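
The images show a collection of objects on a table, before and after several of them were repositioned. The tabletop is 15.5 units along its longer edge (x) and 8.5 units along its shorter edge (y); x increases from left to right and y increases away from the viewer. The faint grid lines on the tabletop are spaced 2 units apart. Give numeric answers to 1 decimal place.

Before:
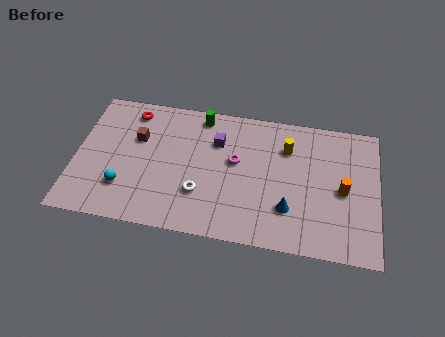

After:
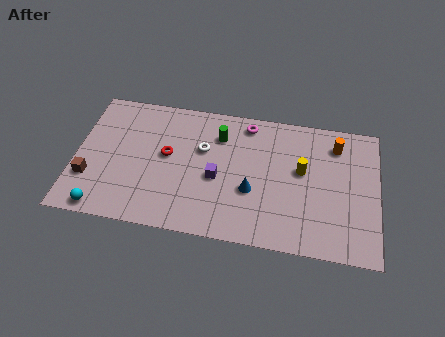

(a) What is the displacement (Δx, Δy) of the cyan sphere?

(-1.0, -1.5)

The cyan sphere was at about (2.6, 2.3) and moved to about (1.6, 0.8).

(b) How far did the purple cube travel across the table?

2.3

The purple cube was near (7.2, 6.0) before and (7.3, 3.7) after, so it travelled √(0.1² + 2.3²) ≈ 2.3 units.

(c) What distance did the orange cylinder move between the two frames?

2.8

From (13.7, 4.0) to (13.3, 6.8), the orange cylinder covered √(0.4² + 2.8²) ≈ 2.8 units.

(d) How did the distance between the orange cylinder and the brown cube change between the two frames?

+2.5

Before: roughly 10.7 units apart; after: 13.2. That's 2.5 units further apart.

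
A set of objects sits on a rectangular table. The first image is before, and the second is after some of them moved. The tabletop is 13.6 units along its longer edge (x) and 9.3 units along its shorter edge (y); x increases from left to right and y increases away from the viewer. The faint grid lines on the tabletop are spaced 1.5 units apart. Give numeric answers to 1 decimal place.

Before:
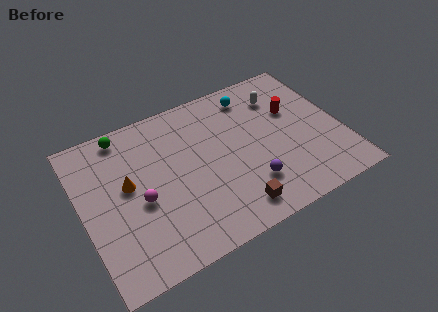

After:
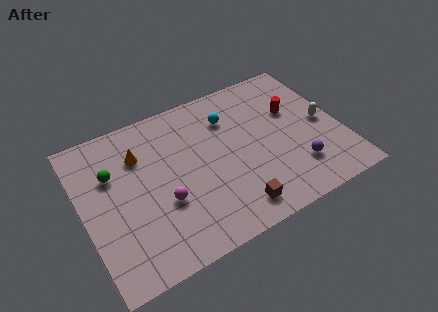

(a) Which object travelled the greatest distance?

the white capsule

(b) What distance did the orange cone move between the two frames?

1.7

The orange cone moved from about (2.4, 5.2) to (3.2, 6.7), a distance of √(0.8² + 1.5²) ≈ 1.7.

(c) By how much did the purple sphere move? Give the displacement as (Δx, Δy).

(2.5, -0.1)

From the two frames, the purple sphere sits at roughly (8.4, 2.4) before and (10.9, 2.3) after.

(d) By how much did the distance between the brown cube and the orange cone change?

+0.5

They were about 6.3 units apart before and 6.8 after — 0.5 units further apart.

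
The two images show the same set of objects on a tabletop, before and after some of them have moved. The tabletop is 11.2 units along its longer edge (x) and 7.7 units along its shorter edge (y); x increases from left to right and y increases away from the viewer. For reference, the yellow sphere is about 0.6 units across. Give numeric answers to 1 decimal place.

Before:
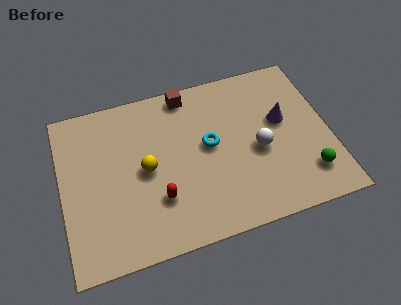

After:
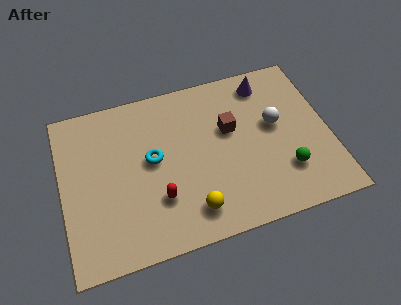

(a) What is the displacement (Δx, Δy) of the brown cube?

(1.6, -2.2)

From the two frames, the brown cube sits at roughly (5.5, 6.9) before and (7.1, 4.7) after.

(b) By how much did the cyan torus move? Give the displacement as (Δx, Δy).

(-2.4, 0.0)

From the two frames, the cyan torus sits at roughly (6.2, 4.2) before and (3.8, 4.2) after.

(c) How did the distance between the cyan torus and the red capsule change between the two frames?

-1.1

Before: roughly 3.0 units apart; after: 1.9. That's 1.1 units closer together.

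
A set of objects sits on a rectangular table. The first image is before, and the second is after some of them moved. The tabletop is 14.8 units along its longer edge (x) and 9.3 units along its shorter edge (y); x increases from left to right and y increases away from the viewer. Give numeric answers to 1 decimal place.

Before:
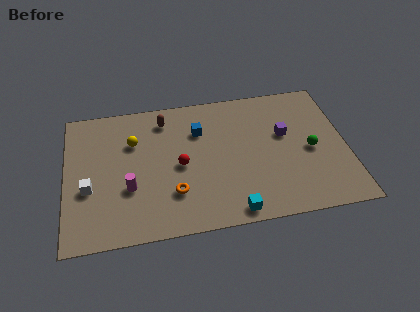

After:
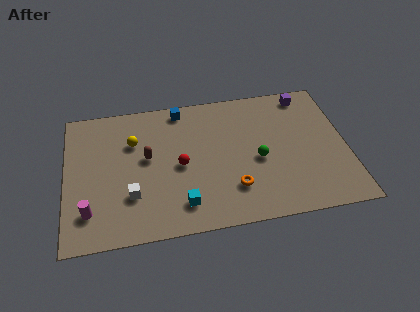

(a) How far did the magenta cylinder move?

2.4

From (3.3, 3.3) to (1.2, 2.1), the magenta cylinder covered √(2.1² + 1.2²) ≈ 2.4 units.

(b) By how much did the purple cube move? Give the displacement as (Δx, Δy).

(1.3, 2.6)

The purple cube was at about (11.6, 5.6) and moved to about (12.9, 8.2).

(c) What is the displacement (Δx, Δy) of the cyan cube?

(-2.6, 0.9)

From the two frames, the cyan cube sits at roughly (8.6, 0.9) before and (6.0, 1.8) after.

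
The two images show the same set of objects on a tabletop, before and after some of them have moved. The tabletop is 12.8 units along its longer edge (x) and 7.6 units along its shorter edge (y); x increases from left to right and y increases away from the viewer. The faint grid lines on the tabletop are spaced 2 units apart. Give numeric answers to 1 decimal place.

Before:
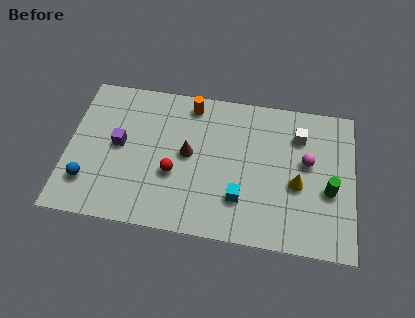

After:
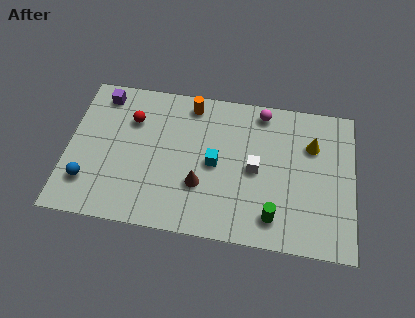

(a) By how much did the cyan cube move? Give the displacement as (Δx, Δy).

(-1.2, 1.6)

From the two frames, the cyan cube sits at roughly (7.8, 2.1) before and (6.6, 3.7) after.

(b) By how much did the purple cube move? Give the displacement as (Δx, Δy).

(-0.9, 2.5)

From the two frames, the purple cube sits at roughly (2.3, 4.0) before and (1.4, 6.5) after.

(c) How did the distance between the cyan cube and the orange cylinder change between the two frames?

-2.0

Before: roughly 5.1 units apart; after: 3.1. That's 2.0 units closer together.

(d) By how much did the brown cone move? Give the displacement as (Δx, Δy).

(0.6, -1.5)

From the two frames, the brown cone sits at roughly (5.4, 4.0) before and (6.0, 2.5) after.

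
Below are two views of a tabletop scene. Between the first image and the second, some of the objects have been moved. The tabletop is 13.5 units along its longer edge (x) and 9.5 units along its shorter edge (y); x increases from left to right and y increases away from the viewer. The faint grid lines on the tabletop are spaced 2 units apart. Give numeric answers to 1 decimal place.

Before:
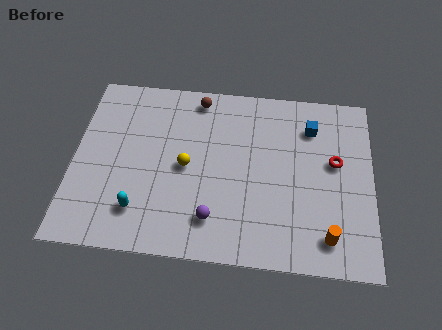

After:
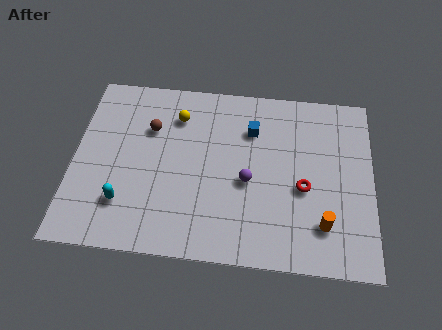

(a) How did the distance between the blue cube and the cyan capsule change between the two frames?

-2.0

The distance was about 9.2 in the first image and 7.2 in the second, so they moved 2.0 units closer together.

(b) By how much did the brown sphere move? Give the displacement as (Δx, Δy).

(-2.1, -1.9)

The brown sphere started near (5.5, 8.4) and ended near (3.4, 6.5).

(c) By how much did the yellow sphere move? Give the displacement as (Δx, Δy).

(-0.5, 2.7)

The yellow sphere was at about (5.1, 4.6) and moved to about (4.6, 7.3).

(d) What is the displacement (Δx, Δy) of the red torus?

(-1.4, -1.5)

The red torus was at about (11.8, 5.5) and moved to about (10.4, 4.0).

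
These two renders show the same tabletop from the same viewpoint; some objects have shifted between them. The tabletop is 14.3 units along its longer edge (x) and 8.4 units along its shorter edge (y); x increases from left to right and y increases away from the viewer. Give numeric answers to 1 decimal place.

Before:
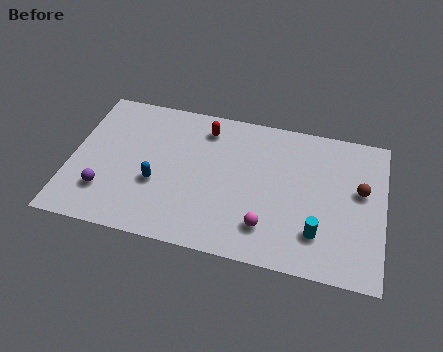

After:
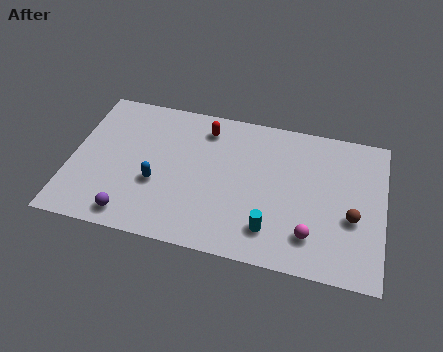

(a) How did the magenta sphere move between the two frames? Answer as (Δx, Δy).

(2.0, 0.0)

From the two frames, the magenta sphere sits at roughly (9.1, 1.9) before and (11.1, 1.9) after.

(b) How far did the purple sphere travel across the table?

1.7

From (1.7, 2.2) to (3.0, 1.1), the purple sphere covered √(1.3² + 1.1²) ≈ 1.7 units.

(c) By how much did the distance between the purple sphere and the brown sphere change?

-1.7

They were about 11.8 units apart before and 10.1 after — 1.7 units closer together.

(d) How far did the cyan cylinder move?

2.1

From (11.4, 2.1) to (9.3, 1.8), the cyan cylinder covered √(2.1² + 0.3²) ≈ 2.1 units.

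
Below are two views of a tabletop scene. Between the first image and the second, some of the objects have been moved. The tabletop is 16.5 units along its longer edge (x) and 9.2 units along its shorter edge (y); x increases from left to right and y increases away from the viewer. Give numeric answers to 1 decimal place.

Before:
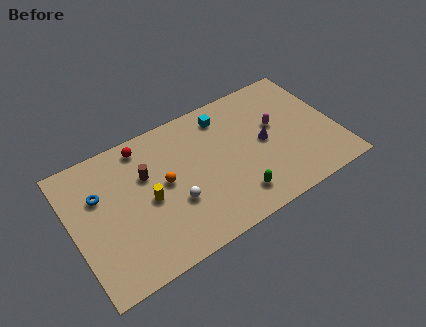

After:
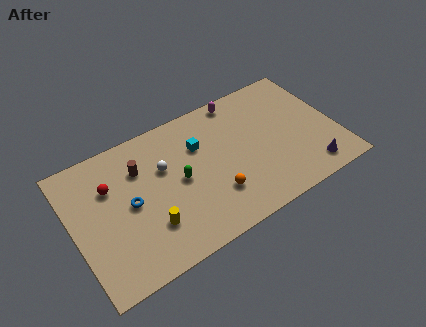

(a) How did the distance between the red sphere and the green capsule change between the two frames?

-3.5

The distance was about 7.9 in the first image and 4.4 in the second, so they moved 3.5 units closer together.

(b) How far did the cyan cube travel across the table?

2.2

The cyan cube was near (9.9, 7.6) before and (8.1, 6.3) after, so it travelled √(1.8² + 1.3²) ≈ 2.2 units.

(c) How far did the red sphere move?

2.9

The red sphere was near (4.8, 8.0) before and (2.5, 6.3) after, so it travelled √(2.3² + 1.7²) ≈ 2.9 units.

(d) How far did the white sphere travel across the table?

2.6

The white sphere moved from about (6.1, 3.3) to (5.8, 5.9), a distance of √(0.3² + 2.6²) ≈ 2.6.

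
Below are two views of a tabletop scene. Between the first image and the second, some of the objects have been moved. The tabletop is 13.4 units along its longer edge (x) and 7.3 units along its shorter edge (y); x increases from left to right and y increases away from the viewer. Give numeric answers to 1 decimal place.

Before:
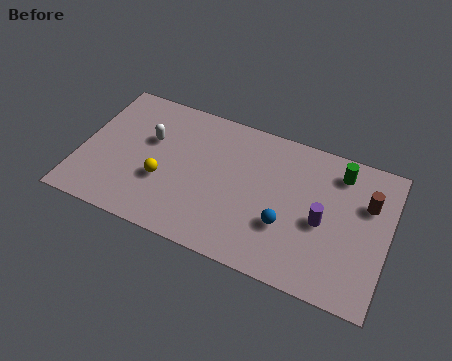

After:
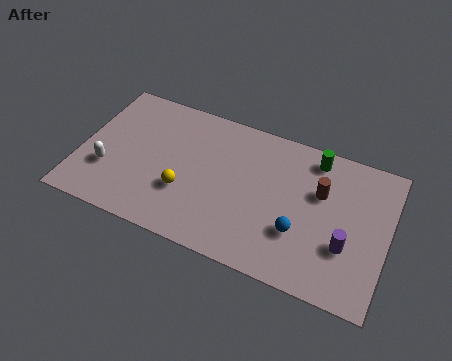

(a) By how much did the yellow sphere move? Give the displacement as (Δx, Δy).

(1.0, -0.2)

The yellow sphere was at about (3.7, 2.7) and moved to about (4.7, 2.5).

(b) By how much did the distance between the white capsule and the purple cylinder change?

+2.6

They were about 7.8 units apart before and 10.4 after — 2.6 units further apart.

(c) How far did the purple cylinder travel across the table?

1.4

From (10.6, 3.3) to (11.7, 2.5), the purple cylinder covered √(1.1² + 0.8²) ≈ 1.4 units.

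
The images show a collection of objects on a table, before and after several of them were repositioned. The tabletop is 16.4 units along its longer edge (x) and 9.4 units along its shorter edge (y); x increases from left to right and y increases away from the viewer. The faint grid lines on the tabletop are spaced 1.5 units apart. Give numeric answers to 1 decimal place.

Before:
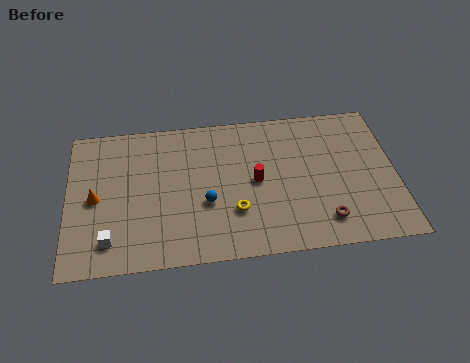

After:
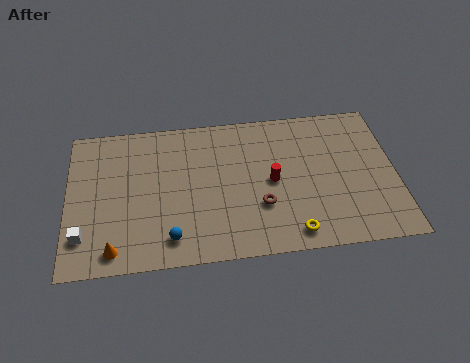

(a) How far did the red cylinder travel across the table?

0.8

The red cylinder was near (9.4, 4.7) before and (10.2, 4.6) after, so it travelled √(0.8² + 0.1²) ≈ 0.8 units.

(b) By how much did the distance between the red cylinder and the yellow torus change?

+1.4

The distance was about 2.1 in the first image and 3.5 in the second, so they moved 1.4 units further apart.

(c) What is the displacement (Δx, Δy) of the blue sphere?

(-1.8, -2.0)

From the two frames, the blue sphere sits at roughly (6.9, 3.6) before and (5.1, 1.6) after.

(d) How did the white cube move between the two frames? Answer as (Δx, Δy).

(-1.3, 0.4)

The white cube started near (2.1, 1.8) and ended near (0.8, 2.2).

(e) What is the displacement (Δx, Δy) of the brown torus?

(-3.1, 1.3)

The brown torus started near (12.7, 1.8) and ended near (9.6, 3.1).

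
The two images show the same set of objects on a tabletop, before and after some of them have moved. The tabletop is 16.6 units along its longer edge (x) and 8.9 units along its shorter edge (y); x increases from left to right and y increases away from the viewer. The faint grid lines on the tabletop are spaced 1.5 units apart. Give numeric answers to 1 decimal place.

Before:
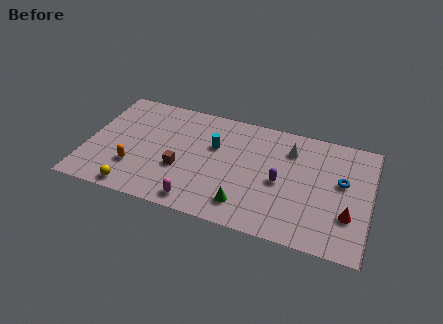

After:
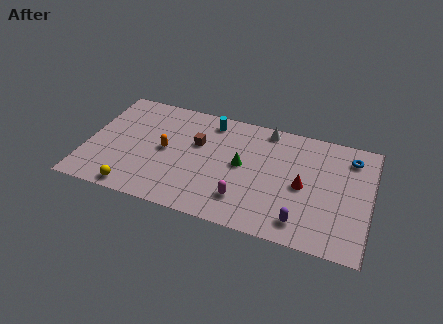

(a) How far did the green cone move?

3.0

From (9.5, 1.7) to (9.1, 4.7), the green cone covered √(0.4² + 3.0²) ≈ 3.0 units.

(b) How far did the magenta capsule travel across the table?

2.8

The magenta capsule moved from about (6.8, 1.1) to (9.4, 2.1), a distance of √(2.6² + 1.0²) ≈ 2.8.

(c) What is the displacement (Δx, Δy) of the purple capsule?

(1.4, -2.6)

From the two frames, the purple capsule sits at roughly (11.4, 4.1) before and (12.8, 1.5) after.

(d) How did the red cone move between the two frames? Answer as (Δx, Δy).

(-2.7, 1.4)

From the two frames, the red cone sits at roughly (15.4, 2.8) before and (12.7, 4.2) after.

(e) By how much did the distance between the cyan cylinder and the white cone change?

-1.2

They were about 4.5 units apart before and 3.3 after — 1.2 units closer together.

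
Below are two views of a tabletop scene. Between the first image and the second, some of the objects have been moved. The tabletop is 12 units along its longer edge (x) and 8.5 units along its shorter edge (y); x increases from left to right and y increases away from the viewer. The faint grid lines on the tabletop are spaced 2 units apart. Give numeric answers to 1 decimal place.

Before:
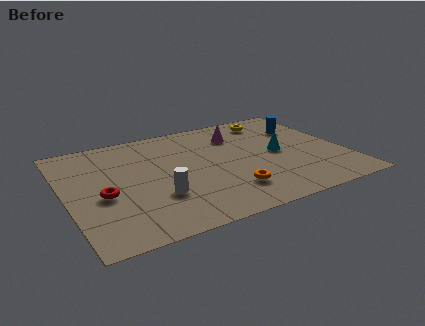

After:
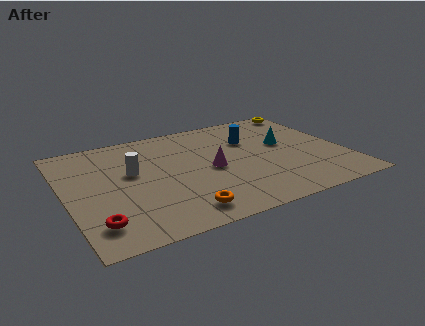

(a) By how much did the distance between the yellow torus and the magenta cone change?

+4.3

They were about 1.9 units apart before and 6.2 after — 4.3 units further apart.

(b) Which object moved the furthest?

the magenta cone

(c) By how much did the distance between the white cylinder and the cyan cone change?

+1.0

The distance was about 5.7 in the first image and 6.7 in the second, so they moved 1.0 units further apart.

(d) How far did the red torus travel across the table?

2.0

From (1.5, 3.6) to (1.0, 1.7), the red torus covered √(0.5² + 1.9²) ≈ 2.0 units.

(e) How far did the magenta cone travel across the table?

2.8

From (7.7, 6.4) to (6.2, 4.0), the magenta cone covered √(1.5² + 2.4²) ≈ 2.8 units.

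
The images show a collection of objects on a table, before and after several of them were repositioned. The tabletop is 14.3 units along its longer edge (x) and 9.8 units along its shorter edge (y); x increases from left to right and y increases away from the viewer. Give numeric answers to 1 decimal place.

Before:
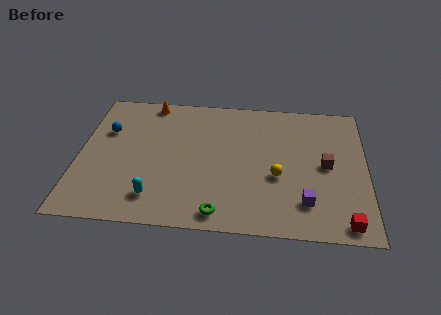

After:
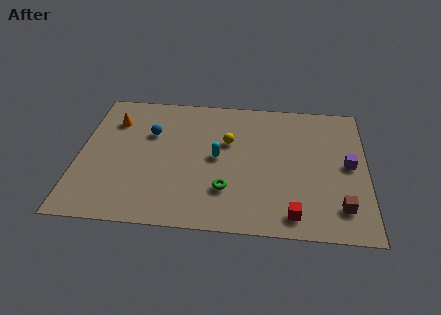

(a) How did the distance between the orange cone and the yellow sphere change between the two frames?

-2.3

The distance was about 8.2 in the first image and 5.9 in the second, so they moved 2.3 units closer together.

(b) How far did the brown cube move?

3.0

The brown cube was near (12.3, 4.9) before and (13.0, 2.0) after, so it travelled √(0.7² + 2.9²) ≈ 3.0 units.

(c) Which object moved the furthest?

the cyan capsule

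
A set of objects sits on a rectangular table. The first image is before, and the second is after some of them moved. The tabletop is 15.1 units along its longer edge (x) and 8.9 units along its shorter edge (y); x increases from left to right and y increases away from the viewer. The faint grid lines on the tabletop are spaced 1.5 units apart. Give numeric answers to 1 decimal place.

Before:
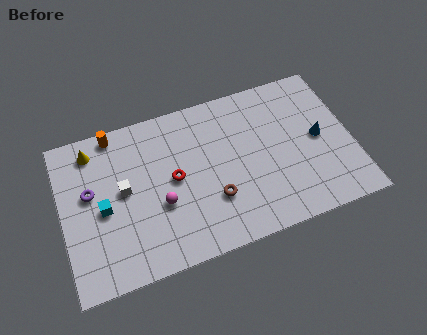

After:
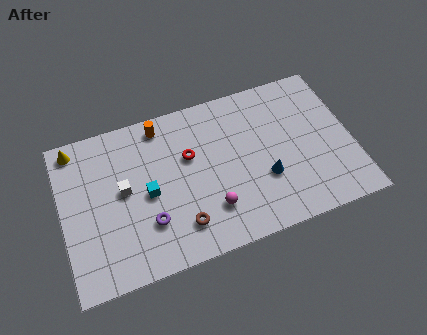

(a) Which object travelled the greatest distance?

the purple torus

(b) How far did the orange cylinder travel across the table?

2.4

From (3.0, 8.1) to (5.4, 7.8), the orange cylinder covered √(2.4² + 0.3²) ≈ 2.4 units.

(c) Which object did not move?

the white cube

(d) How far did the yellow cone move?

1.0

The yellow cone was near (1.8, 7.5) before and (0.9, 7.9) after, so it travelled √(0.9² + 0.4²) ≈ 1.0 units.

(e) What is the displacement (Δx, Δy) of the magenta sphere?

(2.5, -1.1)

The magenta sphere was at about (5.0, 3.4) and moved to about (7.5, 2.3).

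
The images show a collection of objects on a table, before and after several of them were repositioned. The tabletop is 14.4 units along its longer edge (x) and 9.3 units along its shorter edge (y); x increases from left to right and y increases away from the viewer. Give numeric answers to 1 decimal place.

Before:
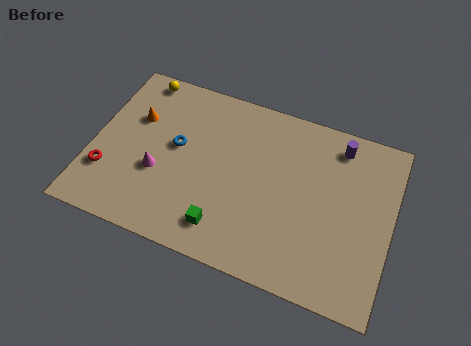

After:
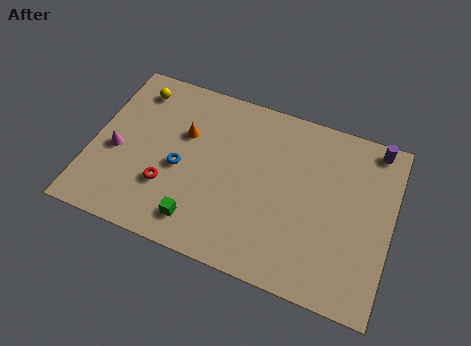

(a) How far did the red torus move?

2.9

From (0.9, 2.7) to (3.8, 2.9), the red torus covered √(2.9² + 0.2²) ≈ 2.9 units.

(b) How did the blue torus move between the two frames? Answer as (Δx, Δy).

(0.3, -1.1)

From the two frames, the blue torus sits at roughly (4.0, 5.2) before and (4.3, 4.1) after.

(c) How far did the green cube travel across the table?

1.2

From (6.7, 1.7) to (5.5, 1.6), the green cube covered √(1.2² + 0.1²) ≈ 1.2 units.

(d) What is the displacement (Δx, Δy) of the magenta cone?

(-2.1, 0.5)

The magenta cone was at about (3.3, 3.5) and moved to about (1.2, 4.0).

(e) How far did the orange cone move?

2.4

The orange cone was near (1.9, 6.1) before and (4.3, 6.0) after, so it travelled √(2.4² + 0.1²) ≈ 2.4 units.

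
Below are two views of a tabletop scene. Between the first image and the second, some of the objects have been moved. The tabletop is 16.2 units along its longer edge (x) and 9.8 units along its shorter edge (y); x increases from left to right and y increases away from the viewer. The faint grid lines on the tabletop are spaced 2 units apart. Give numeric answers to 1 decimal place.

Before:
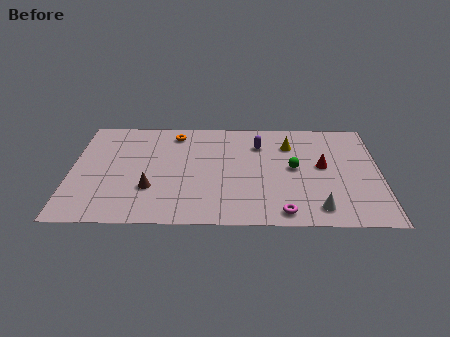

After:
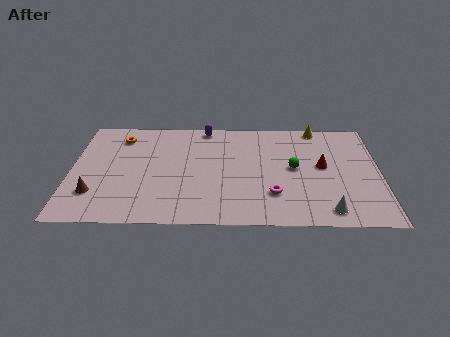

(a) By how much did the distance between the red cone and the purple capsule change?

+3.3

They were about 3.9 units apart before and 7.2 after — 3.3 units further apart.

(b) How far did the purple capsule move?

3.3

The purple capsule moved from about (9.9, 7.3) to (7.0, 8.9), a distance of √(2.9² + 1.6²) ≈ 3.3.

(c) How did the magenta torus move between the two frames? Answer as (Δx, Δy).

(-0.5, 1.6)

From the two frames, the magenta torus sits at roughly (11.1, 1.1) before and (10.6, 2.7) after.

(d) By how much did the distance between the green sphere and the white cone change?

+0.4

Before: roughly 3.8 units apart; after: 4.2. That's 0.4 units further apart.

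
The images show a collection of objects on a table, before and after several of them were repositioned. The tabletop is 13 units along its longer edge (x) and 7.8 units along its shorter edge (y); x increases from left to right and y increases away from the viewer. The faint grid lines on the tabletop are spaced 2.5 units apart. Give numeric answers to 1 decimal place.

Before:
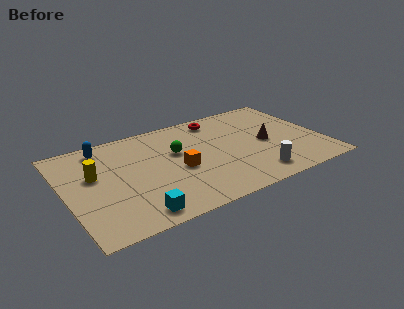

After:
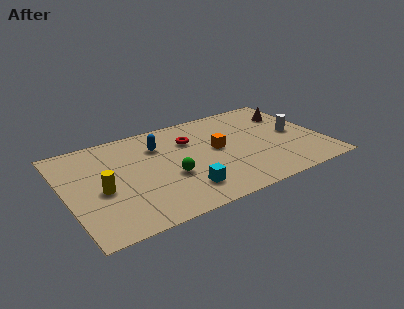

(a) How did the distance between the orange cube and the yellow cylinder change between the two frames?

+1.8

They were about 4.3 units apart before and 6.1 after — 1.8 units further apart.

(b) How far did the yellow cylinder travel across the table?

1.3

The yellow cylinder moved from about (1.5, 4.7) to (1.7, 3.4), a distance of √(0.2² + 1.3²) ≈ 1.3.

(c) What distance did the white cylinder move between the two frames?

3.6

The white cylinder was near (9.2, 1.3) before and (11.7, 3.9) after, so it travelled √(2.5² + 2.6²) ≈ 3.6 units.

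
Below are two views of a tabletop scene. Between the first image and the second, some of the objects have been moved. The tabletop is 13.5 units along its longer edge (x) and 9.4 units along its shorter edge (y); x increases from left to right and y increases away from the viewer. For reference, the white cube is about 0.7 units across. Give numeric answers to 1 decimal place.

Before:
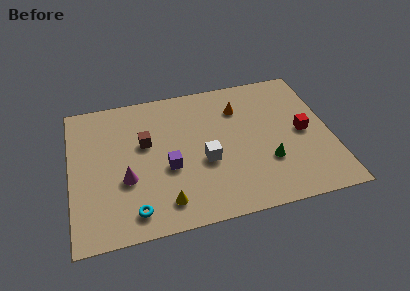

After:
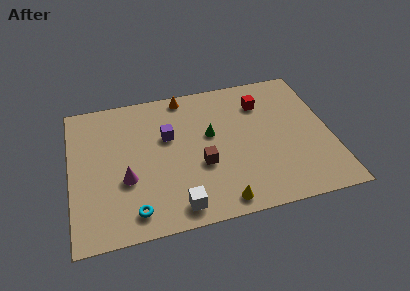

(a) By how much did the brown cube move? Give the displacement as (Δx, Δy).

(2.8, -2.1)

The brown cube started near (3.9, 5.7) and ended near (6.7, 3.6).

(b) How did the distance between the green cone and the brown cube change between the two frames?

-4.8

The distance was about 6.8 in the first image and 2.0 in the second, so they moved 4.8 units closer together.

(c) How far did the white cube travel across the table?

3.1

The white cube was near (6.9, 3.8) before and (5.3, 1.2) after, so it travelled √(1.6² + 2.6²) ≈ 3.1 units.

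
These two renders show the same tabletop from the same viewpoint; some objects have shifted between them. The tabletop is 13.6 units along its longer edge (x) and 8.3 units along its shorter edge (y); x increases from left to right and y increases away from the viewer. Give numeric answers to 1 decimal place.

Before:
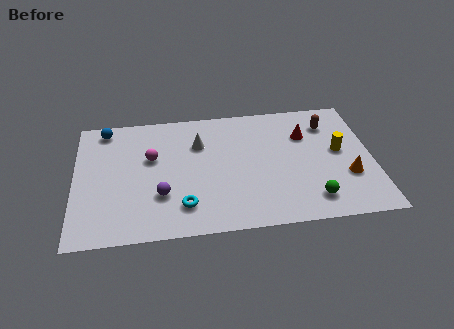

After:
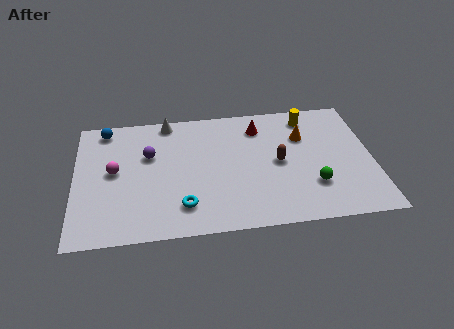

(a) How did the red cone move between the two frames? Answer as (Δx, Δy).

(-2.1, 0.8)

The red cone was at about (10.6, 5.8) and moved to about (8.5, 6.6).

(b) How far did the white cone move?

2.2

The white cone moved from about (5.7, 5.8) to (4.3, 7.5), a distance of √(1.4² + 1.7²) ≈ 2.2.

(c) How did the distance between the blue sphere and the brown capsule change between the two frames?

-1.8

Before: roughly 10.3 units apart; after: 8.5. That's 1.8 units closer together.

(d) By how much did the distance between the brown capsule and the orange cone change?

-1.7

They were about 3.7 units apart before and 2.0 after — 1.7 units closer together.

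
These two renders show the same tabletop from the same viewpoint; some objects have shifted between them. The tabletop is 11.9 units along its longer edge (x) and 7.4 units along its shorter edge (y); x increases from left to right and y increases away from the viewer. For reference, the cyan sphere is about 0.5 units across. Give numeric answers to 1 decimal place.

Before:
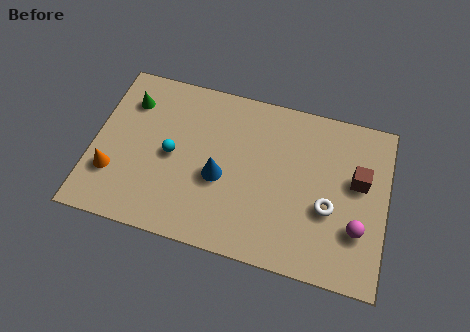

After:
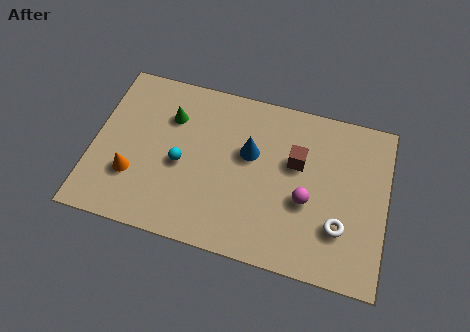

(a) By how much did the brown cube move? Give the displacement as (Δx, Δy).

(-2.5, 0.2)

From the two frames, the brown cube sits at roughly (10.7, 4.4) before and (8.2, 4.6) after.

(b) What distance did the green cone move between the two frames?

1.7

From (1.3, 5.6) to (3.0, 5.3), the green cone covered √(1.7² + 0.3²) ≈ 1.7 units.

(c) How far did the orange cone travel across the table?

0.8

From (0.9, 2.2) to (1.7, 2.3), the orange cone covered √(0.8² + 0.1²) ≈ 0.8 units.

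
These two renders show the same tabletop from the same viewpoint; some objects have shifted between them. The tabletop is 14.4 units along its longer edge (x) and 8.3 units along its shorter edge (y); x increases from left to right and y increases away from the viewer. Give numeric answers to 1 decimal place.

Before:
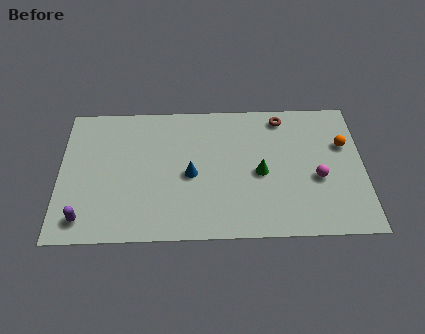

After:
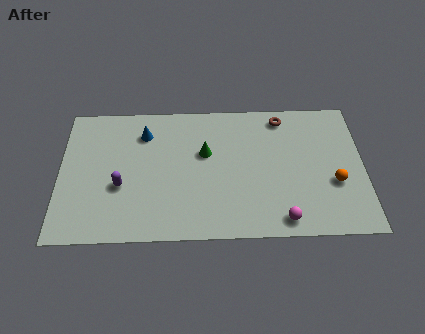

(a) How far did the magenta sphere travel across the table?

2.9

The magenta sphere moved from about (12.2, 3.4) to (10.5, 1.0), a distance of √(1.7² + 2.4²) ≈ 2.9.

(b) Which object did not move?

the brown torus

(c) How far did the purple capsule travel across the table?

2.5

From (1.2, 1.3) to (2.9, 3.2), the purple capsule covered √(1.7² + 1.9²) ≈ 2.5 units.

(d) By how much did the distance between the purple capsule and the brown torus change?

-2.4

Before: roughly 11.1 units apart; after: 8.7. That's 2.4 units closer together.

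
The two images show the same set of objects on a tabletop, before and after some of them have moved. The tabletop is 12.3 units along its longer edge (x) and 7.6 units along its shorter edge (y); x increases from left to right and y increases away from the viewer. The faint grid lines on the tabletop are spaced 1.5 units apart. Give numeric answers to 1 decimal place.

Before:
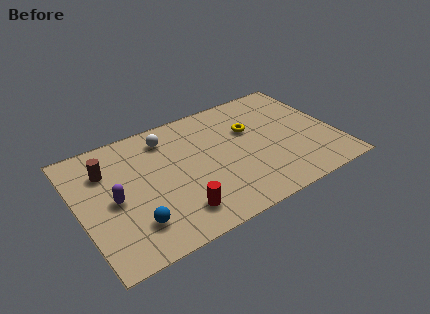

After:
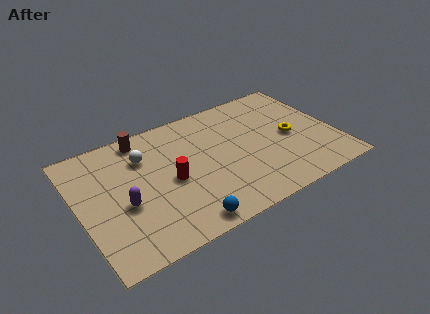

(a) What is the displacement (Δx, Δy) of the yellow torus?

(1.8, -1.3)

The yellow torus started near (8.4, 4.9) and ended near (10.2, 3.6).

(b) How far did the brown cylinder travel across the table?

2.2

From (1.5, 5.5) to (3.4, 6.7), the brown cylinder covered √(1.9² + 1.2²) ≈ 2.2 units.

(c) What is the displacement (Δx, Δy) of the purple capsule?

(0.4, -0.5)

The purple capsule started near (1.6, 3.6) and ended near (2.0, 3.1).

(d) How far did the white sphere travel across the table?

1.4

The white sphere was near (4.5, 6.2) before and (3.3, 5.5) after, so it travelled √(1.2² + 0.7²) ≈ 1.4 units.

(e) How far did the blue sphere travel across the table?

2.4

The blue sphere was near (2.3, 1.8) before and (4.5, 0.8) after, so it travelled √(2.2² + 1.0²) ≈ 2.4 units.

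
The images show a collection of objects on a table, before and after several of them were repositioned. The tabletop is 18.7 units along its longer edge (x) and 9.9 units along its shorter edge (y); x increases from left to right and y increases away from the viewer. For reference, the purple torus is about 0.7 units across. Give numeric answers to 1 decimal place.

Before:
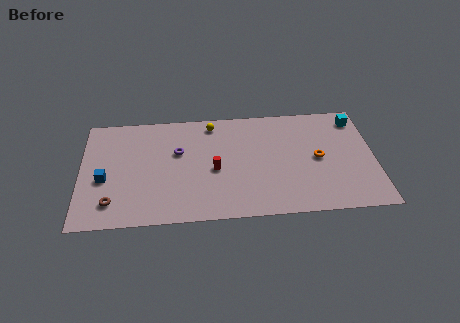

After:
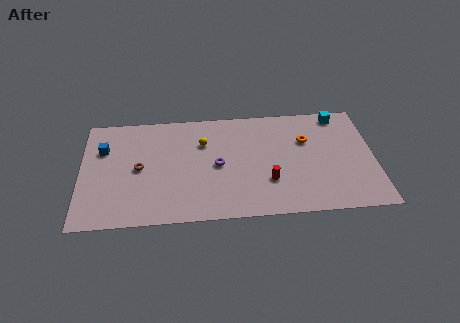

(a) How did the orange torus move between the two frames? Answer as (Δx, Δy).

(-0.7, 1.7)

The orange torus started near (15.1, 4.9) and ended near (14.4, 6.6).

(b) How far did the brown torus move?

3.4

The brown torus was near (2.0, 2.0) before and (3.7, 4.9) after, so it travelled √(1.7² + 2.9²) ≈ 3.4 units.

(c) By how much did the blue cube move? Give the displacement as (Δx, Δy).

(-0.1, 2.7)

The blue cube started near (1.5, 4.1) and ended near (1.4, 6.8).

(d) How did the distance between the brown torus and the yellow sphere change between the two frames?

-4.6

They were about 9.2 units apart before and 4.6 after — 4.6 units closer together.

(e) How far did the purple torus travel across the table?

2.9

The purple torus moved from about (6.2, 6.2) to (8.7, 4.8), a distance of √(2.5² + 1.4²) ≈ 2.9.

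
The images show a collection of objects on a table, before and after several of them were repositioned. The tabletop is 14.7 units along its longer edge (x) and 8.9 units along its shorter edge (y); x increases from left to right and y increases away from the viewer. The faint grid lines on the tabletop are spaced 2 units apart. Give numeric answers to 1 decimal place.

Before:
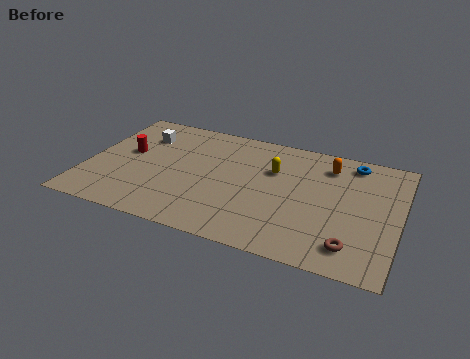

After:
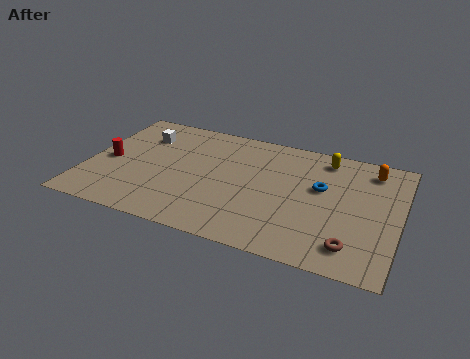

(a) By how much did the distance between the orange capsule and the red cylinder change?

+3.0

Before: roughly 9.6 units apart; after: 12.6. That's 3.0 units further apart.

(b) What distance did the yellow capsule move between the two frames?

2.9

The yellow capsule was near (8.7, 5.9) before and (11.0, 7.6) after, so it travelled √(2.3² + 1.7²) ≈ 2.9 units.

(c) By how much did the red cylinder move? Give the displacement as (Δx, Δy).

(-0.8, -0.9)

The red cylinder was at about (1.8, 5.0) and moved to about (1.0, 4.1).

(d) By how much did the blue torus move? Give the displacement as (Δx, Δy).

(-1.3, -2.4)

The blue torus started near (12.3, 7.7) and ended near (11.0, 5.3).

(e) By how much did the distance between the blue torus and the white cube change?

-1.3

The distance was about 10.1 in the first image and 8.8 in the second, so they moved 1.3 units closer together.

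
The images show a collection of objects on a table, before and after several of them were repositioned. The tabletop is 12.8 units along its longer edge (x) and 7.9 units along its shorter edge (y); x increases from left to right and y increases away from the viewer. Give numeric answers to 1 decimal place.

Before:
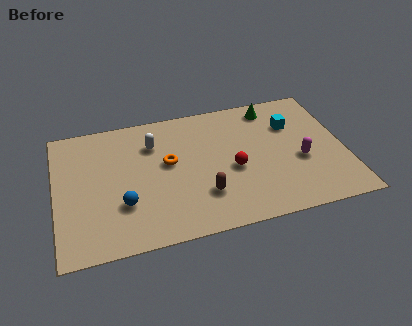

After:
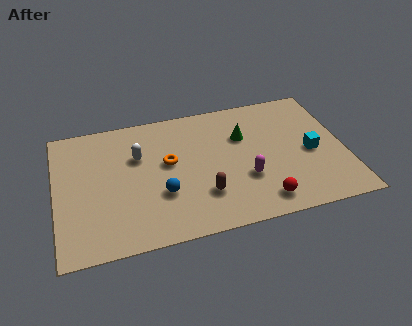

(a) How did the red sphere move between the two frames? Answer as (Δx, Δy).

(1.1, -2.2)

From the two frames, the red sphere sits at roughly (7.8, 3.4) before and (8.9, 1.2) after.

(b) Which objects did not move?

the orange torus and the brown capsule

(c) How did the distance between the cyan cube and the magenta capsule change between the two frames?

+0.8

The distance was about 2.3 in the first image and 3.1 in the second, so they moved 0.8 units further apart.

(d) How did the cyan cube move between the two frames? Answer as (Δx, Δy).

(0.7, -1.9)

The cyan cube started near (10.6, 5.5) and ended near (11.3, 3.6).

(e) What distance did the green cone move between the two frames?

2.1

The green cone moved from about (9.8, 6.8) to (8.4, 5.3), a distance of √(1.4² + 1.5²) ≈ 2.1.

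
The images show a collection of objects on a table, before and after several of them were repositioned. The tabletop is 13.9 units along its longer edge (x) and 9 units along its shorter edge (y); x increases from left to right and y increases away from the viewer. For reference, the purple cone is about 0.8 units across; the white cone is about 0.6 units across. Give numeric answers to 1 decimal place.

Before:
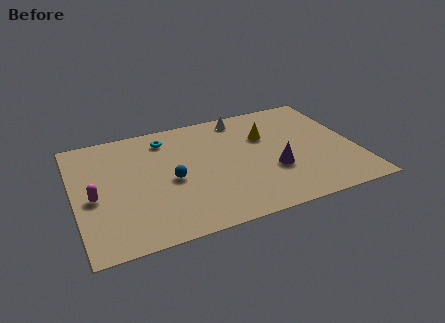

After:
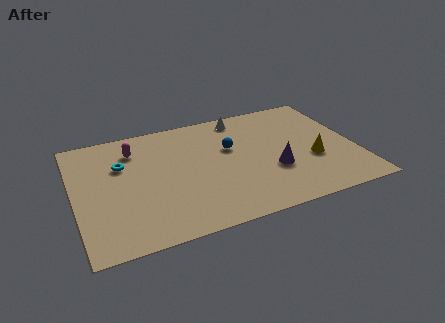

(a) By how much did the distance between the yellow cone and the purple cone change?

-0.8

The distance was about 2.8 in the first image and 2.0 in the second, so they moved 0.8 units closer together.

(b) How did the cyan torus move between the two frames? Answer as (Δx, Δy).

(-2.3, -1.4)

The cyan torus started near (4.7, 7.4) and ended near (2.4, 6.0).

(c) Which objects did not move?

the white cone and the purple cone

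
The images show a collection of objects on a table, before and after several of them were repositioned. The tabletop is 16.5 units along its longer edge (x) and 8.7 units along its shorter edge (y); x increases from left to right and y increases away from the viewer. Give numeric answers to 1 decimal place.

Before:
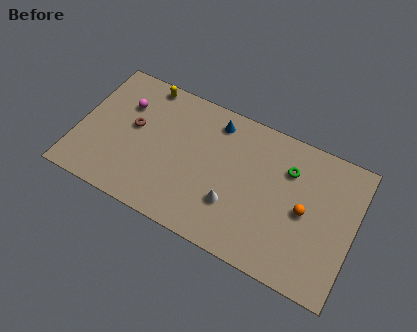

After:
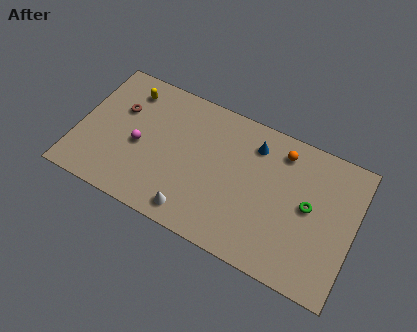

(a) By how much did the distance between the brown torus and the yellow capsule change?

-1.6

The distance was about 3.0 in the first image and 1.4 in the second, so they moved 1.6 units closer together.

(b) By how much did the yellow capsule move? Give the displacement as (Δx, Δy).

(-0.9, -0.8)

From the two frames, the yellow capsule sits at roughly (3.5, 7.9) before and (2.6, 7.1) after.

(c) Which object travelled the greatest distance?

the orange sphere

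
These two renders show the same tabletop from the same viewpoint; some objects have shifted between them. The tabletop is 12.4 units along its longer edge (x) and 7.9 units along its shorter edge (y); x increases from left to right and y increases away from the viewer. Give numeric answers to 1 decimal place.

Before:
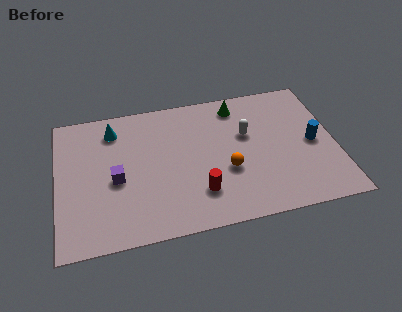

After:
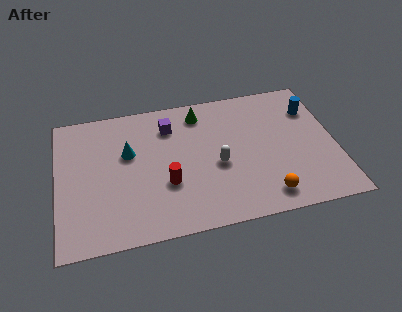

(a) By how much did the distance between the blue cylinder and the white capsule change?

+1.9

They were about 3.1 units apart before and 5.0 after — 1.9 units further apart.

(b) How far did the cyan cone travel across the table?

1.6

The cyan cone was near (2.6, 6.4) before and (3.2, 4.9) after, so it travelled √(0.6² + 1.5²) ≈ 1.6 units.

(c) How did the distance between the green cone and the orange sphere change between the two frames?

+2.2

They were about 3.8 units apart before and 6.0 after — 2.2 units further apart.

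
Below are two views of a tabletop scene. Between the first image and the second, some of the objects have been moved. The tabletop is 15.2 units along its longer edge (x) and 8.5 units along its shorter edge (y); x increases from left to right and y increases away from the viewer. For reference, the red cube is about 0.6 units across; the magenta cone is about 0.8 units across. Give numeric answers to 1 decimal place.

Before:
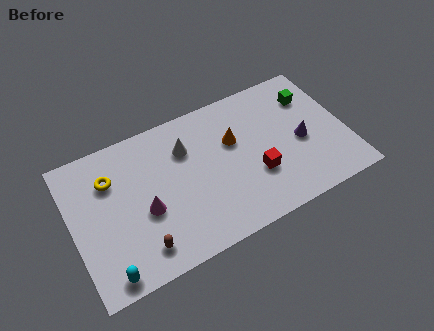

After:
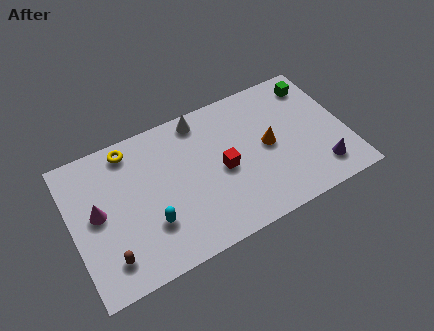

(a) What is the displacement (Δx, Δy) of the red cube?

(-1.7, 1.1)

From the two frames, the red cube sits at roughly (10.0, 2.9) before and (8.3, 4.0) after.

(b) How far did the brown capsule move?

1.7

The brown capsule was near (3.4, 1.5) before and (1.7, 1.7) after, so it travelled √(1.7² + 0.2²) ≈ 1.7 units.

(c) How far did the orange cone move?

2.1

From (9.1, 5.4) to (10.9, 4.3), the orange cone covered √(1.8² + 1.1²) ≈ 2.1 units.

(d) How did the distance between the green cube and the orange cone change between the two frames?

-0.6

The distance was about 4.6 in the first image and 4.0 in the second, so they moved 0.6 units closer together.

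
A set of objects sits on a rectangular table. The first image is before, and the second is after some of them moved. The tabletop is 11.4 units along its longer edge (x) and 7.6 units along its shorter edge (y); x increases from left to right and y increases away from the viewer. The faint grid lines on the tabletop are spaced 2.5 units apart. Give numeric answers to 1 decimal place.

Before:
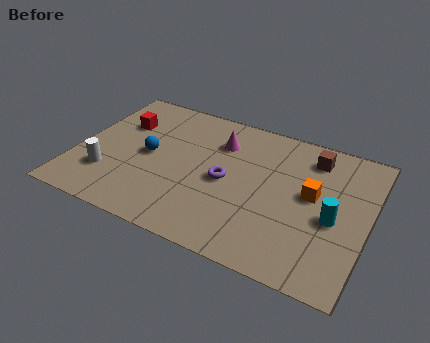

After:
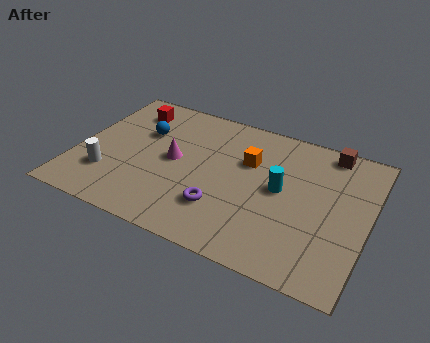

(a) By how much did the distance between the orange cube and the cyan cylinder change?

+0.4

The distance was about 1.3 in the first image and 1.7 in the second, so they moved 0.4 units further apart.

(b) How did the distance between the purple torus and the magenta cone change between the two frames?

+0.7

Before: roughly 2.1 units apart; after: 2.8. That's 0.7 units further apart.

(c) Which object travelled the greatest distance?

the orange cube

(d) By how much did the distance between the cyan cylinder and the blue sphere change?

-1.6

The distance was about 7.3 in the first image and 5.7 in the second, so they moved 1.6 units closer together.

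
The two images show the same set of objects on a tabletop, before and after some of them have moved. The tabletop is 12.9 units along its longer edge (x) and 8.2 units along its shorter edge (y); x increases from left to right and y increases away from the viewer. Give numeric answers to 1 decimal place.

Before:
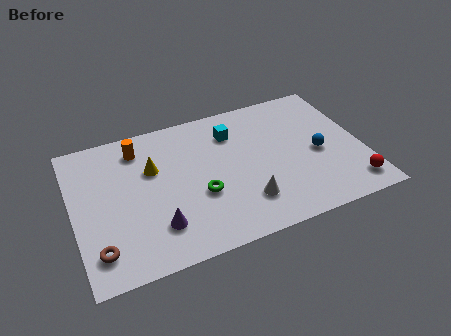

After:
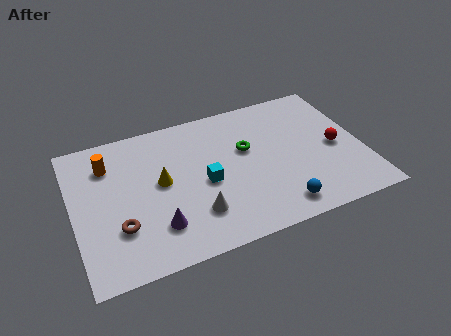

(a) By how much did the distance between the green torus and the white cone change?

+1.7

Before: roughly 2.2 units apart; after: 3.9. That's 1.7 units further apart.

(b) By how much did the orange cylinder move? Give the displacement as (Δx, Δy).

(-1.4, -0.5)

From the two frames, the orange cylinder sits at roughly (3.1, 6.7) before and (1.7, 6.2) after.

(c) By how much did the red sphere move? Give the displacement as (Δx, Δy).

(-0.4, 2.5)

The red sphere started near (12.1, 1.3) and ended near (11.7, 3.8).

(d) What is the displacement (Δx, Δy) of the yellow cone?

(0.3, -0.9)

The yellow cone started near (3.6, 5.3) and ended near (3.9, 4.4).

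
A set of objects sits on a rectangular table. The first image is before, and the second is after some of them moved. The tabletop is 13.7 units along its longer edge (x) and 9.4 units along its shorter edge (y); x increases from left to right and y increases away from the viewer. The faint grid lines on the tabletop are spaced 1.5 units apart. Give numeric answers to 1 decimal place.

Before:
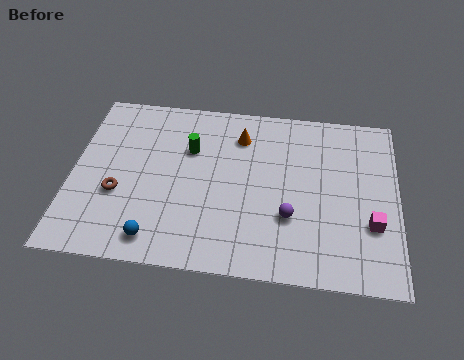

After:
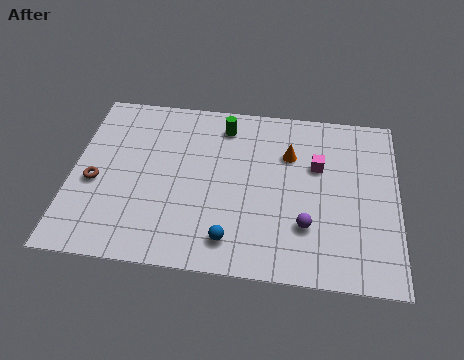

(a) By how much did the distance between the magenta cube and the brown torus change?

-1.1

They were about 10.6 units apart before and 9.5 after — 1.1 units closer together.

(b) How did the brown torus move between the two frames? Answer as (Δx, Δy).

(-1.0, 0.5)

From the two frames, the brown torus sits at roughly (2.0, 3.5) before and (1.0, 4.0) after.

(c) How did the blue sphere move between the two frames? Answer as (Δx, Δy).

(3.1, 0.3)

The blue sphere was at about (3.7, 1.3) and moved to about (6.8, 1.6).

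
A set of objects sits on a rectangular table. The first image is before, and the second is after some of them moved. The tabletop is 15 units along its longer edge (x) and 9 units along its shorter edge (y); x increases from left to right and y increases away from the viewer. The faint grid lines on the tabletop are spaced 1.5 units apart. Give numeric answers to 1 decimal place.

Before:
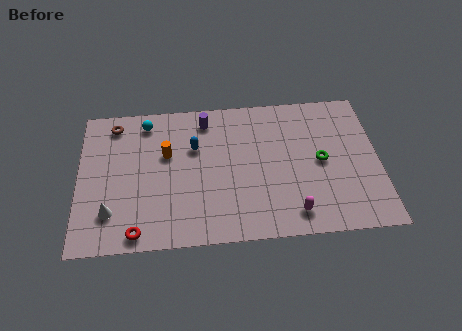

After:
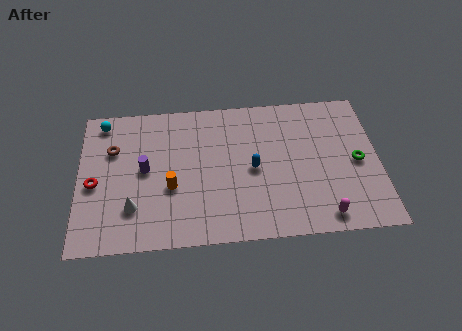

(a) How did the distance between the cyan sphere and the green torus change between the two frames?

+3.9

The distance was about 9.3 in the first image and 13.2 in the second, so they moved 3.9 units further apart.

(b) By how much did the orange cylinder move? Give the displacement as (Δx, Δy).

(0.2, -2.1)

The orange cylinder was at about (4.4, 5.6) and moved to about (4.6, 3.5).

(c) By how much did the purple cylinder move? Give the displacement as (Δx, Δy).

(-3.1, -2.9)

From the two frames, the purple cylinder sits at roughly (6.4, 7.6) before and (3.3, 4.7) after.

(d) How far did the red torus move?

3.7

From (2.9, 0.9) to (0.8, 4.0), the red torus covered √(2.1² + 3.1²) ≈ 3.7 units.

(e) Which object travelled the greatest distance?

the purple cylinder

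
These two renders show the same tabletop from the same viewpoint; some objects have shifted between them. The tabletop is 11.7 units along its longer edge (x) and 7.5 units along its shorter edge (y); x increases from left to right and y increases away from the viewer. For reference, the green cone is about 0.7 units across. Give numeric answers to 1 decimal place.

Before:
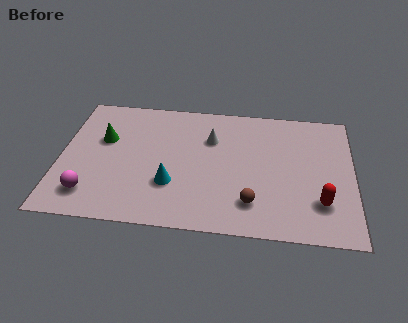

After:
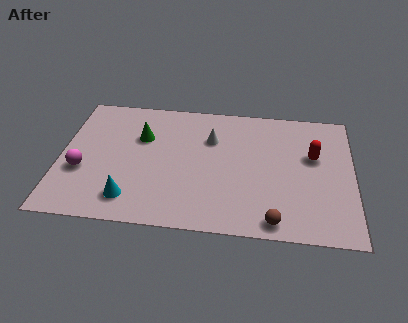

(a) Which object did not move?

the white cone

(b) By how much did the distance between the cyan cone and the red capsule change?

+2.0

The distance was about 5.9 in the first image and 7.9 in the second, so they moved 2.0 units further apart.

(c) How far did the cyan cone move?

1.9

The cyan cone moved from about (4.5, 2.4) to (2.9, 1.4), a distance of √(1.6² + 1.0²) ≈ 1.9.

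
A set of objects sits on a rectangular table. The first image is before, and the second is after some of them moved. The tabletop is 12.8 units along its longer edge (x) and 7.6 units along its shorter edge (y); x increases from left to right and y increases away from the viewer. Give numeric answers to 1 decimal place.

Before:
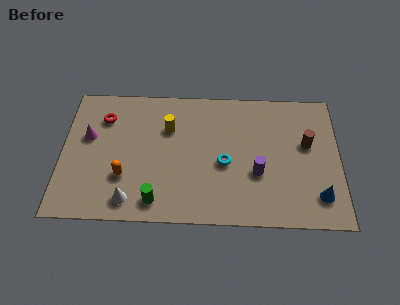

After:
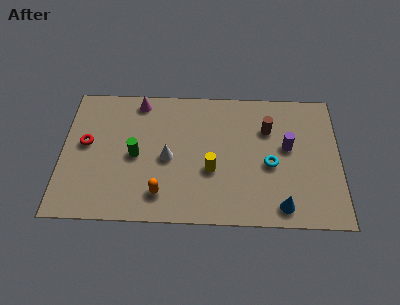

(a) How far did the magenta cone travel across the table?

3.1

From (1.2, 4.6) to (3.5, 6.7), the magenta cone covered √(2.3² + 2.1²) ≈ 3.1 units.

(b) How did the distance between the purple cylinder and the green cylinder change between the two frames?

+2.1

They were about 4.9 units apart before and 7.0 after — 2.1 units further apart.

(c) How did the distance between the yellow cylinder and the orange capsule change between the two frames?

-0.7

Before: roughly 3.4 units apart; after: 2.7. That's 0.7 units closer together.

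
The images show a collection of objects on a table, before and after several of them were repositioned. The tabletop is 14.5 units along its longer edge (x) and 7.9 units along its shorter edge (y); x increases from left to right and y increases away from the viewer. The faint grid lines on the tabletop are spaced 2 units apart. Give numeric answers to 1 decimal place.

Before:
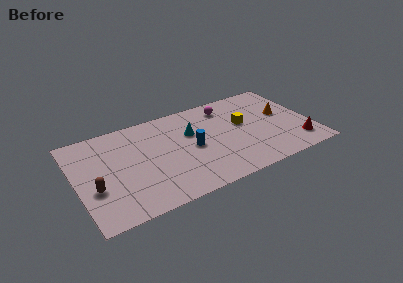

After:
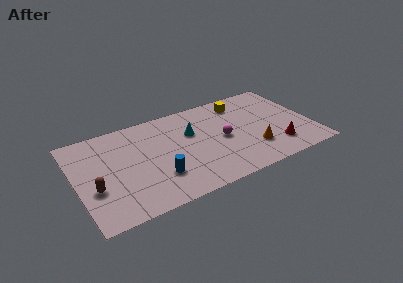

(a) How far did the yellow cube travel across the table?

1.9

The yellow cube was near (10.4, 4.6) before and (10.5, 6.5) after, so it travelled √(0.1² + 1.9²) ≈ 1.9 units.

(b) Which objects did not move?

the brown capsule and the cyan cone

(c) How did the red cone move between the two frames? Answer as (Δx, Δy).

(-1.3, 0.2)

From the two frames, the red cone sits at roughly (13.4, 1.6) before and (12.1, 1.8) after.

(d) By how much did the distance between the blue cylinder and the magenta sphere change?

+0.8

The distance was about 3.7 in the first image and 4.5 in the second, so they moved 0.8 units further apart.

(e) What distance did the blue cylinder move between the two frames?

2.7

The blue cylinder moved from about (7.1, 3.8) to (4.8, 2.3), a distance of √(2.3² + 1.5²) ≈ 2.7.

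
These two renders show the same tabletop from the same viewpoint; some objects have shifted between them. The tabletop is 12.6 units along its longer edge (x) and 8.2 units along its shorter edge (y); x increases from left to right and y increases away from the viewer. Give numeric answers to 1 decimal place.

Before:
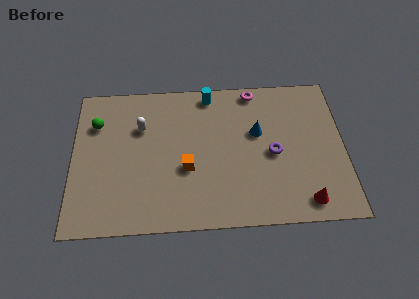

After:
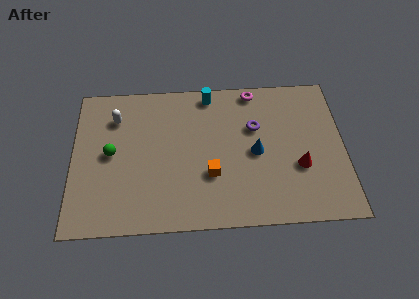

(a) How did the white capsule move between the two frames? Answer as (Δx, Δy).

(-1.2, 0.6)

From the two frames, the white capsule sits at roughly (3.2, 5.6) before and (2.0, 6.2) after.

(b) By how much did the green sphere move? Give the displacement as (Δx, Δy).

(0.7, -1.7)

From the two frames, the green sphere sits at roughly (1.1, 5.9) before and (1.8, 4.2) after.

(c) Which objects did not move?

the magenta torus and the cyan cylinder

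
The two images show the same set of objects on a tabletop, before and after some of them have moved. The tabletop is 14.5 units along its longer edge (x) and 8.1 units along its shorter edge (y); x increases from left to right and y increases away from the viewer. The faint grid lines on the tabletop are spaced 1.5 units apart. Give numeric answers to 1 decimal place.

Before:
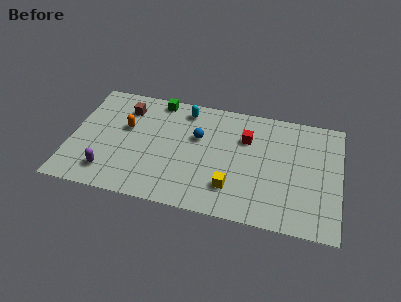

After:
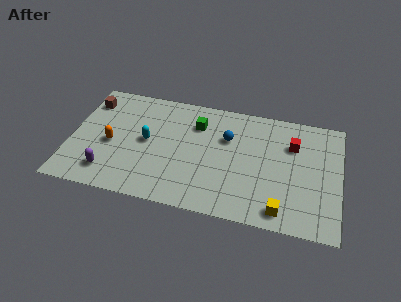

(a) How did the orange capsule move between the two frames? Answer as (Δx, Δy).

(-0.7, -1.3)

From the two frames, the orange capsule sits at roughly (2.9, 4.9) before and (2.2, 3.6) after.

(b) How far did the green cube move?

2.6

The green cube was near (4.5, 7.3) before and (6.7, 6.0) after, so it travelled √(2.2² + 1.3²) ≈ 2.6 units.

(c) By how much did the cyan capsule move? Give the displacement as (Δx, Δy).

(-1.9, -2.7)

From the two frames, the cyan capsule sits at roughly (6.0, 6.9) before and (4.1, 4.2) after.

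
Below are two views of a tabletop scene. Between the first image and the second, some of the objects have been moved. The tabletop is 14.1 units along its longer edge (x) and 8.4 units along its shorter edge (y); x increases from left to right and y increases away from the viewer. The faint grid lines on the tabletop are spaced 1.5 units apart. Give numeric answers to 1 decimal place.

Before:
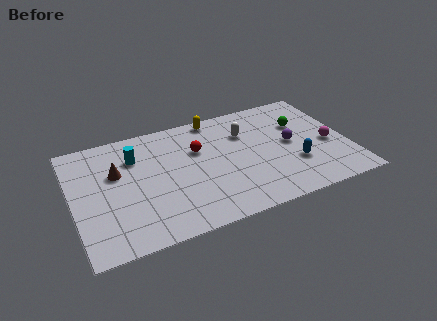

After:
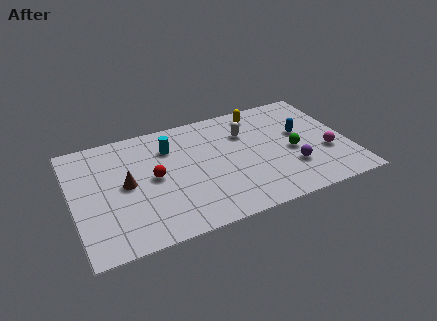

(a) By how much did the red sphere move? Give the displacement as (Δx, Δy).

(-2.4, -1.2)

The red sphere started near (6.5, 5.5) and ended near (4.1, 4.3).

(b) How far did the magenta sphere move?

0.6

The magenta sphere moved from about (13.1, 3.6) to (12.9, 3.0), a distance of √(0.2² + 0.6²) ≈ 0.6.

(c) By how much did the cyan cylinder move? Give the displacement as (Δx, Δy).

(1.8, 0.1)

The cyan cylinder was at about (3.3, 6.1) and moved to about (5.1, 6.2).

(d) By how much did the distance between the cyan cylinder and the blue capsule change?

-1.8

Before: roughly 8.6 units apart; after: 6.8. That's 1.8 units closer together.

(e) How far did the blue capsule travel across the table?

2.3

The blue capsule moved from about (11.2, 2.7) to (11.8, 4.9), a distance of √(0.6² + 2.2²) ≈ 2.3.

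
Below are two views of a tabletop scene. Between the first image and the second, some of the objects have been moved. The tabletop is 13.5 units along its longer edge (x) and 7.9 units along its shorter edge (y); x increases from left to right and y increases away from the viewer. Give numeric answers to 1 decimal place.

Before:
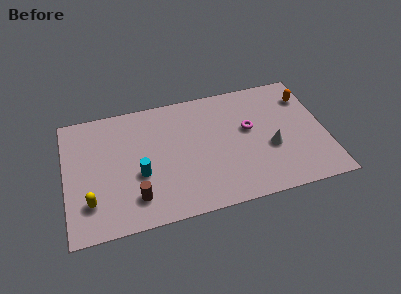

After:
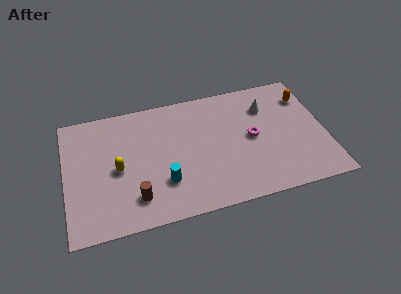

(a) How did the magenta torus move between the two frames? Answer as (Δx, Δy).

(0.1, -0.6)

From the two frames, the magenta torus sits at roughly (9.6, 4.6) before and (9.7, 4.0) after.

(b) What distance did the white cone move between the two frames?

2.7

From (10.6, 3.1) to (10.6, 5.8), the white cone covered √(0.0² + 2.7²) ≈ 2.7 units.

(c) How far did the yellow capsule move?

2.3

From (1.2, 2.0) to (2.7, 3.7), the yellow capsule covered √(1.5² + 1.7²) ≈ 2.3 units.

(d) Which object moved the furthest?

the white cone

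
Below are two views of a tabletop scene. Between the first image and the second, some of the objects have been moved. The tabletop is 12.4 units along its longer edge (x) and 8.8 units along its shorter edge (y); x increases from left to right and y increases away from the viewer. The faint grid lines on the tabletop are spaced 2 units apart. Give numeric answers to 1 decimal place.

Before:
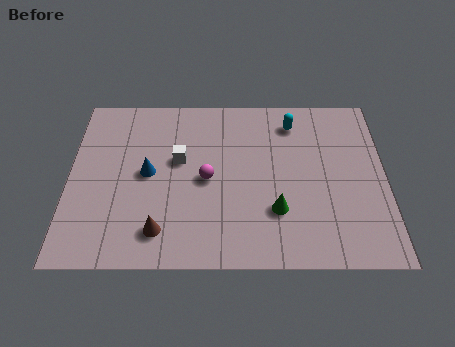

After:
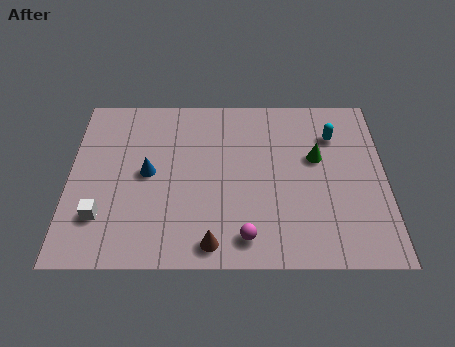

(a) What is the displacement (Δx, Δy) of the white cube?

(-3.0, -2.9)

The white cube was at about (4.3, 5.2) and moved to about (1.3, 2.3).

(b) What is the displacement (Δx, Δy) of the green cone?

(1.6, 2.7)

The green cone started near (8.1, 2.6) and ended near (9.7, 5.3).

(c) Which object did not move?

the blue cone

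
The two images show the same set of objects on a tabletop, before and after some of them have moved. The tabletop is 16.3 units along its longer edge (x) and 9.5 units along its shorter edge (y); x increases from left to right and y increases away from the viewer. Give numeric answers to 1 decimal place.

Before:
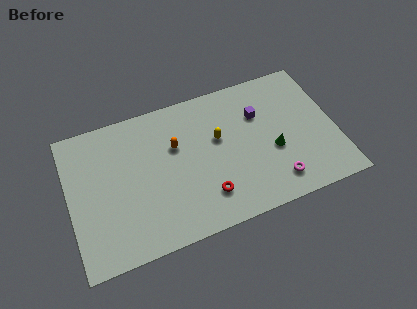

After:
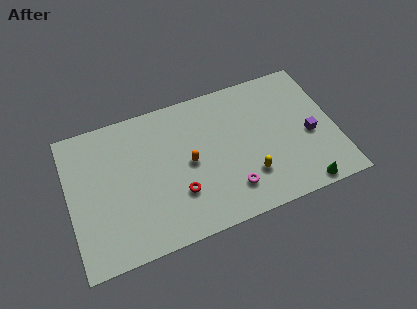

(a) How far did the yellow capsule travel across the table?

3.5

From (9.2, 5.7) to (10.8, 2.6), the yellow capsule covered √(1.6² + 3.1²) ≈ 3.5 units.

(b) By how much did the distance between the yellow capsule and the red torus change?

+0.6

Before: roughly 3.7 units apart; after: 4.3. That's 0.6 units further apart.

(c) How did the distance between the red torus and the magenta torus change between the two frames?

-1.0

They were about 4.2 units apart before and 3.2 after — 1.0 units closer together.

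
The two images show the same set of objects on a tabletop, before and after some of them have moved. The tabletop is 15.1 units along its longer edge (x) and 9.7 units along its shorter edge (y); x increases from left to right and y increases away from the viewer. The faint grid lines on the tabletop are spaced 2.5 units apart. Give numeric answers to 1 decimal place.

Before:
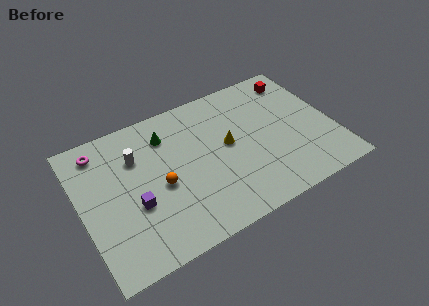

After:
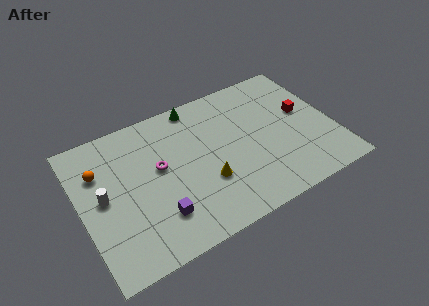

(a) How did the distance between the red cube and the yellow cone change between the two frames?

+1.2

They were about 5.5 units apart before and 6.7 after — 1.2 units further apart.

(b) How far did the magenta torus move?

4.2

The magenta torus moved from about (1.5, 8.2) to (4.7, 5.5), a distance of √(3.2² + 2.7²) ≈ 4.2.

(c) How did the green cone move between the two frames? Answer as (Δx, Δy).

(2.0, 1.3)

From the two frames, the green cone sits at roughly (5.4, 7.5) before and (7.4, 8.8) after.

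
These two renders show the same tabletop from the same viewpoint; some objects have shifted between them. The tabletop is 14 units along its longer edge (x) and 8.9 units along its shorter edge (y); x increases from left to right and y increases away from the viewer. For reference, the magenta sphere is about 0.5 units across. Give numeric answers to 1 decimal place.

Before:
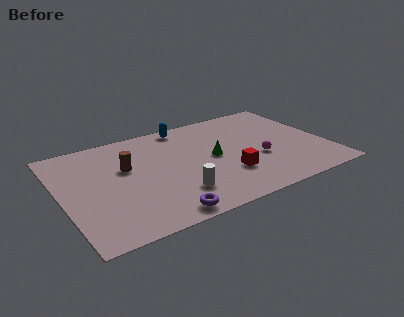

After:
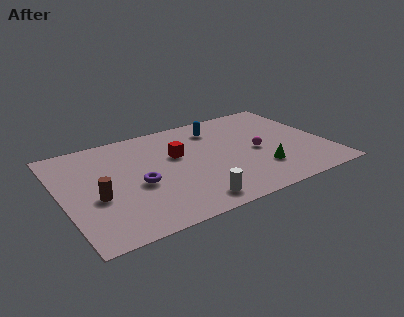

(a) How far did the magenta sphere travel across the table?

0.7

The magenta sphere was near (10.3, 3.4) before and (10.3, 4.1) after, so it travelled √(0.0² + 0.7²) ≈ 0.7 units.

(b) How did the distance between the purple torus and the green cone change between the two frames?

+1.6

They were about 4.9 units apart before and 6.5 after — 1.6 units further apart.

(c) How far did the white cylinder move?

1.2

From (5.7, 2.2) to (6.3, 1.2), the white cylinder covered √(0.6² + 1.0²) ≈ 1.2 units.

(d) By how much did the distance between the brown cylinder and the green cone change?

+4.0

The distance was about 4.6 in the first image and 8.6 in the second, so they moved 4.0 units further apart.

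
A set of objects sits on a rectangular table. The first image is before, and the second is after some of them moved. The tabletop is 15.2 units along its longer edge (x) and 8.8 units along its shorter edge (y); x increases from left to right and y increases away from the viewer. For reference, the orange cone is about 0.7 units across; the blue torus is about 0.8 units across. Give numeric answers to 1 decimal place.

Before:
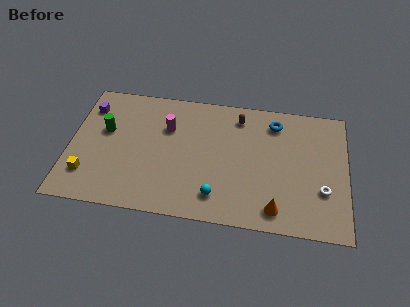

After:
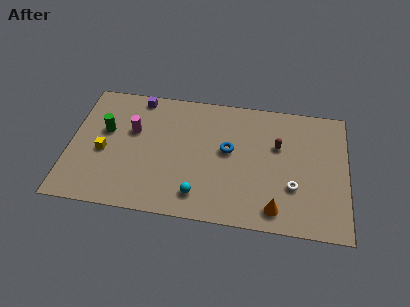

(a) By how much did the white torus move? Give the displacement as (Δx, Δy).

(-1.6, 0.0)

From the two frames, the white torus sits at roughly (13.9, 2.9) before and (12.3, 2.9) after.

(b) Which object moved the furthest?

the blue torus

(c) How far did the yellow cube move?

1.9

The yellow cube was near (1.1, 2.1) before and (1.9, 3.8) after, so it travelled √(0.8² + 1.7²) ≈ 1.9 units.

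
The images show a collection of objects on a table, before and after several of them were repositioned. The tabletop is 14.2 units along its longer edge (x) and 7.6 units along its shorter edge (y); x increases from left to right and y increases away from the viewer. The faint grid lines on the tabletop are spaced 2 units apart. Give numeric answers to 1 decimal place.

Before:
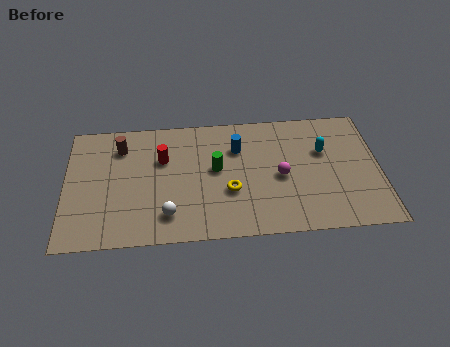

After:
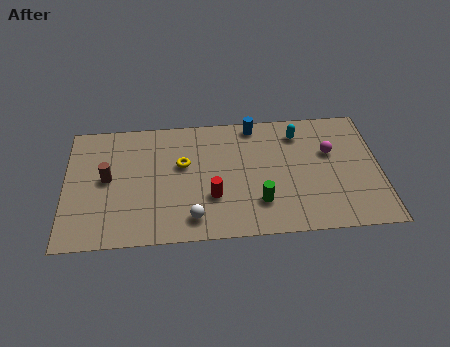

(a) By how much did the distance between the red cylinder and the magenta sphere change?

+0.4

They were about 5.5 units apart before and 5.9 after — 0.4 units further apart.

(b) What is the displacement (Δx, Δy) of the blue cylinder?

(0.8, 1.4)

From the two frames, the blue cylinder sits at roughly (7.8, 5.4) before and (8.6, 6.8) after.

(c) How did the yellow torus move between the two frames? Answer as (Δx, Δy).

(-2.1, 1.8)

The yellow torus started near (7.4, 2.8) and ended near (5.3, 4.6).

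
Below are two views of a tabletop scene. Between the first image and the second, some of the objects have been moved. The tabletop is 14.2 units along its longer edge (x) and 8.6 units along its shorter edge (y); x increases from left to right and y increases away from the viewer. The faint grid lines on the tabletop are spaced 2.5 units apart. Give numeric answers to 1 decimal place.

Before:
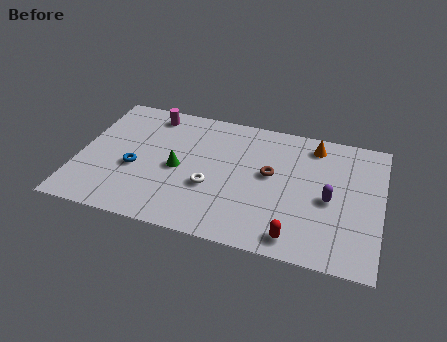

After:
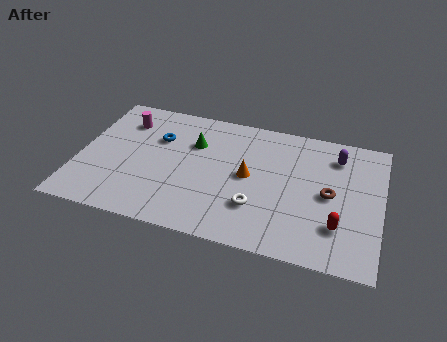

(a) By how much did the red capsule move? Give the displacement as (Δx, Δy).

(1.9, 1.2)

From the two frames, the red capsule sits at roughly (10.4, 1.1) before and (12.3, 2.3) after.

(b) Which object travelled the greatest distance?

the orange cone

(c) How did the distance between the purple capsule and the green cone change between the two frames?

-0.3

Before: roughly 7.1 units apart; after: 6.8. That's 0.3 units closer together.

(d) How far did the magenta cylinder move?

1.4

From (3.1, 7.4) to (1.9, 6.6), the magenta cylinder covered √(1.2² + 0.8²) ≈ 1.4 units.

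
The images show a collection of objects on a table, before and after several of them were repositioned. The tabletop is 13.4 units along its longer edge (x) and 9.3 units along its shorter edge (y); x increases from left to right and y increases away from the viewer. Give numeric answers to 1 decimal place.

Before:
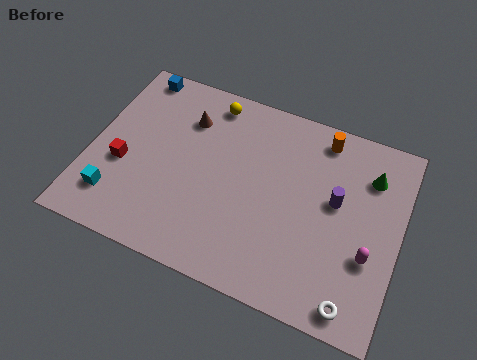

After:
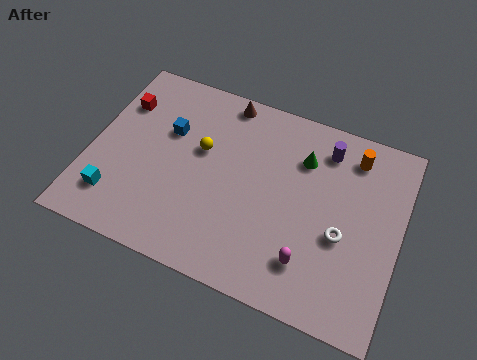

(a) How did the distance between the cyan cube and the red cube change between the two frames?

+3.0

They were about 1.7 units apart before and 4.7 after — 3.0 units further apart.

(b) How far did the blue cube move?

3.0

The blue cube was near (1.4, 8.4) before and (3.2, 6.0) after, so it travelled √(1.8² + 2.4²) ≈ 3.0 units.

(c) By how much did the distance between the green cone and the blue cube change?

-4.7

Before: roughly 10.6 units apart; after: 5.9. That's 4.7 units closer together.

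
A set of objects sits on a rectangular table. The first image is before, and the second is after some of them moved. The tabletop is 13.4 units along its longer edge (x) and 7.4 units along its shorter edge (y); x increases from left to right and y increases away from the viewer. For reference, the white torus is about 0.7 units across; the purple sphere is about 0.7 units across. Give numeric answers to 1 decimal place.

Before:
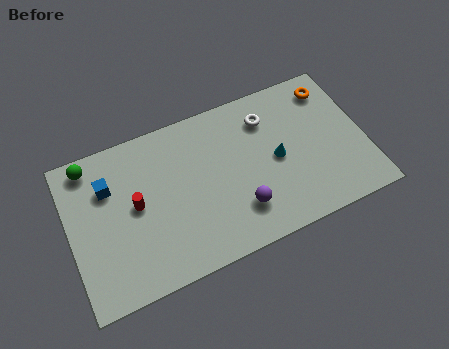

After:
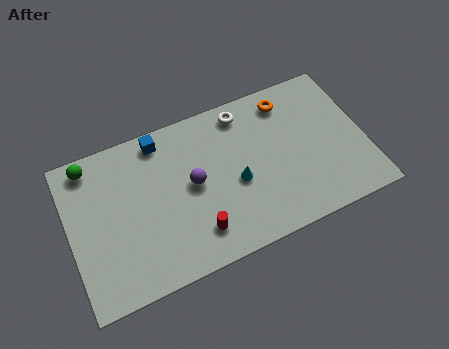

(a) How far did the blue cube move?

2.8

From (1.9, 5.2) to (4.4, 6.5), the blue cube covered √(2.5² + 1.3²) ≈ 2.8 units.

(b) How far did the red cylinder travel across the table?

3.4

From (3.0, 3.9) to (5.5, 1.6), the red cylinder covered √(2.5² + 2.3²) ≈ 3.4 units.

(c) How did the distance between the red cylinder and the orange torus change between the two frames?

-2.9

They were about 9.5 units apart before and 6.6 after — 2.9 units closer together.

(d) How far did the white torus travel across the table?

1.2

The white torus was near (9.2, 5.7) before and (8.2, 6.4) after, so it travelled √(1.0² + 0.7²) ≈ 1.2 units.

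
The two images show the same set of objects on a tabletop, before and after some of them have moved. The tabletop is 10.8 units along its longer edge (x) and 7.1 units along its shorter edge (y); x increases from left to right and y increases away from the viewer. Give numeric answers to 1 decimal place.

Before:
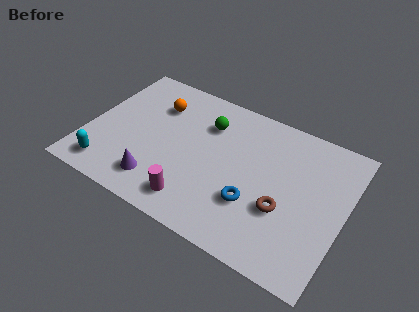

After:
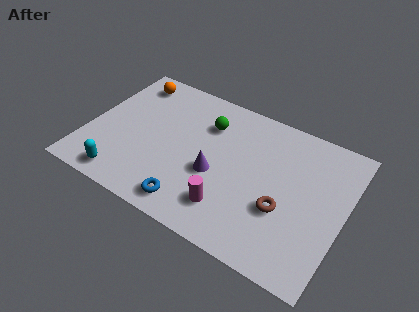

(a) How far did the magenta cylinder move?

1.5

From (4.9, 1.2) to (6.3, 1.6), the magenta cylinder covered √(1.4² + 0.4²) ≈ 1.5 units.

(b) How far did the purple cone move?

2.7

From (3.3, 1.4) to (5.5, 2.9), the purple cone covered √(2.2² + 1.5²) ≈ 2.7 units.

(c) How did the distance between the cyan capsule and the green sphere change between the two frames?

-0.3

Before: roughly 5.5 units apart; after: 5.2. That's 0.3 units closer together.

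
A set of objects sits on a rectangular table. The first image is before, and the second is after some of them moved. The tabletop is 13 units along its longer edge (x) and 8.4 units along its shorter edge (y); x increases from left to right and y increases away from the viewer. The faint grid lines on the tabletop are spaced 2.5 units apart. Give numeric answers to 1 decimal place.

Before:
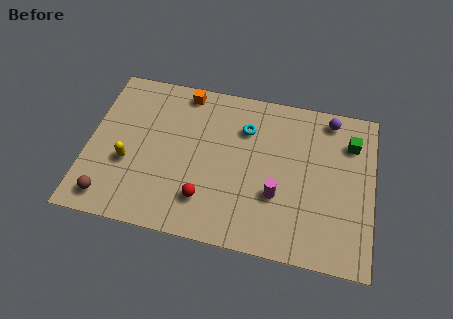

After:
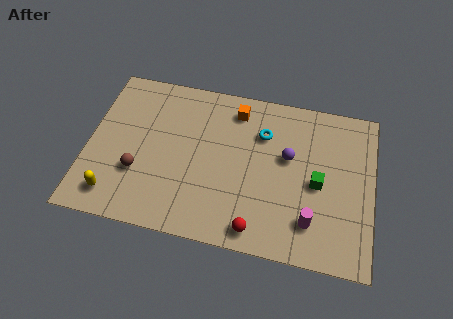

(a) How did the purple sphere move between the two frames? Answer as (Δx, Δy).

(-1.8, -2.4)

The purple sphere was at about (10.9, 7.4) and moved to about (9.1, 5.0).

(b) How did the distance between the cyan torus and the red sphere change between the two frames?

+0.6

The distance was about 4.4 in the first image and 5.0 in the second, so they moved 0.6 units further apart.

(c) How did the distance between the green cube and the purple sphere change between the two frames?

+0.3

They were about 1.5 units apart before and 1.8 after — 0.3 units further apart.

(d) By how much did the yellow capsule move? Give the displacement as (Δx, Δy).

(-0.5, -1.8)

The yellow capsule was at about (1.9, 3.2) and moved to about (1.4, 1.4).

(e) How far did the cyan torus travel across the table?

0.8

The cyan torus was near (7.1, 6.1) before and (7.9, 6.0) after, so it travelled √(0.8² + 0.1²) ≈ 0.8 units.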